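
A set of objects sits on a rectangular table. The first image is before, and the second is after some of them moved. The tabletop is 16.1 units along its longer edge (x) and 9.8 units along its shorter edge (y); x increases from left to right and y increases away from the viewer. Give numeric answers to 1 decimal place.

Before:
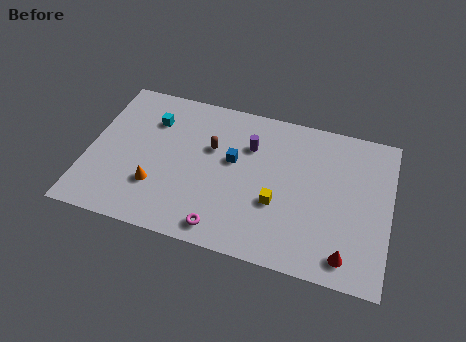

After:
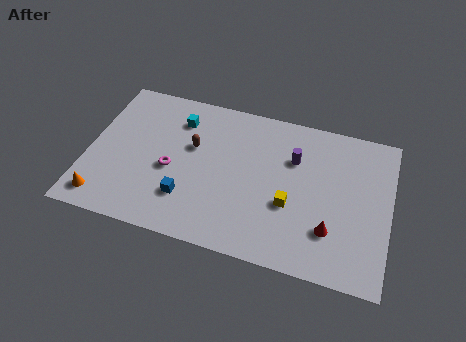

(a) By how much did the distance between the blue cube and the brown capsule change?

+2.1

Before: roughly 1.3 units apart; after: 3.4. That's 2.1 units further apart.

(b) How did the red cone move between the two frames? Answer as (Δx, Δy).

(-0.9, 1.3)

The red cone started near (14.0, 1.4) and ended near (13.1, 2.7).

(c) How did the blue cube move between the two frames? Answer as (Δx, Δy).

(-2.2, -3.1)

The blue cube was at about (7.7, 5.7) and moved to about (5.5, 2.6).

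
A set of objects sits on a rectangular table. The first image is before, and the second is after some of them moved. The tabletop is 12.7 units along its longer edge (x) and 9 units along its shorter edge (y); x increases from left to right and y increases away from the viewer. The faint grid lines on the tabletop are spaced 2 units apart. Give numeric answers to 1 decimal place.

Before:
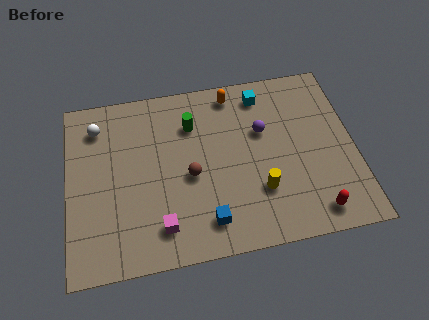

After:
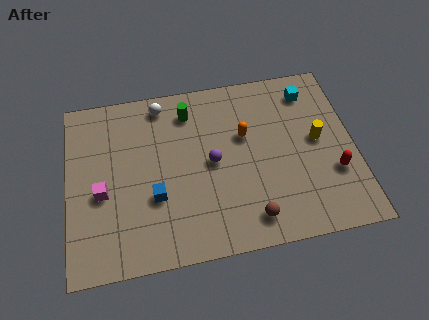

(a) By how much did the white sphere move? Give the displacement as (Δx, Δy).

(2.9, 0.7)

From the two frames, the white sphere sits at roughly (1.4, 7.2) before and (4.3, 7.9) after.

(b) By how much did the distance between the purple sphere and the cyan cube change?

+3.5

Before: roughly 1.9 units apart; after: 5.4. That's 3.5 units further apart.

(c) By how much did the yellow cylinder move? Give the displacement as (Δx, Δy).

(2.7, 2.1)

From the two frames, the yellow cylinder sits at roughly (8.4, 2.7) before and (11.1, 4.8) after.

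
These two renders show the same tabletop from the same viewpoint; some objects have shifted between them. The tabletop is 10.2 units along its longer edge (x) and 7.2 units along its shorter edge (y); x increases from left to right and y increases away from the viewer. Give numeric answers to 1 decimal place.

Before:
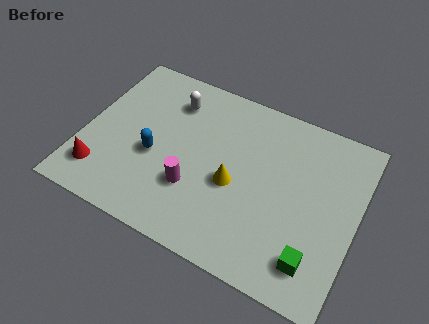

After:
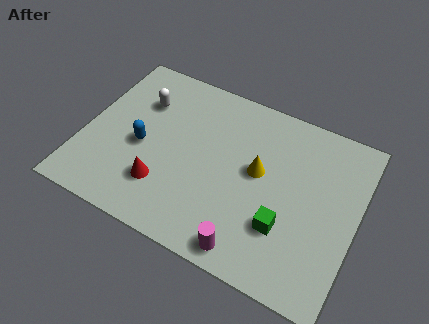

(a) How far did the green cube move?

1.4

The green cube moved from about (8.9, 1.4) to (7.7, 2.2), a distance of √(1.2² + 0.8²) ≈ 1.4.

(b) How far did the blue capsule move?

0.5

From (2.7, 3.0) to (2.2, 3.2), the blue capsule covered √(0.5² + 0.2²) ≈ 0.5 units.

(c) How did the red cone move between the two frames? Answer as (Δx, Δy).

(2.3, 0.4)

The red cone started near (0.9, 1.5) and ended near (3.2, 1.9).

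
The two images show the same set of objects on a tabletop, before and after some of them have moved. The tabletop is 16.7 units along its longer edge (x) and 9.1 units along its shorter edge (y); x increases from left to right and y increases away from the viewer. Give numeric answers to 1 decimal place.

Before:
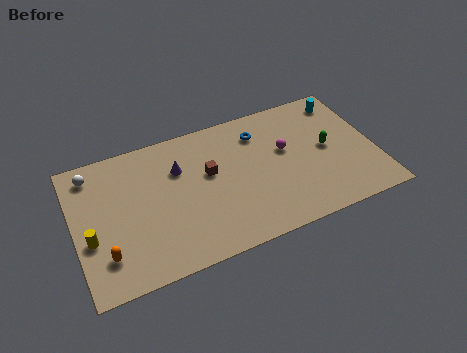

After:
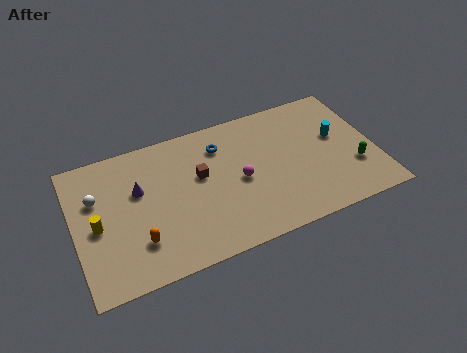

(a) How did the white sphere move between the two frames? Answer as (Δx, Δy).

(0.1, -1.7)

From the two frames, the white sphere sits at roughly (1.2, 7.7) before and (1.3, 6.0) after.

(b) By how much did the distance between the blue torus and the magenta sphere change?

+0.7

Before: roughly 2.1 units apart; after: 2.8. That's 0.7 units further apart.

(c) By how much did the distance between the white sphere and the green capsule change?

+1.2

Before: roughly 13.2 units apart; after: 14.4. That's 1.2 units further apart.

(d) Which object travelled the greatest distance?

the magenta sphere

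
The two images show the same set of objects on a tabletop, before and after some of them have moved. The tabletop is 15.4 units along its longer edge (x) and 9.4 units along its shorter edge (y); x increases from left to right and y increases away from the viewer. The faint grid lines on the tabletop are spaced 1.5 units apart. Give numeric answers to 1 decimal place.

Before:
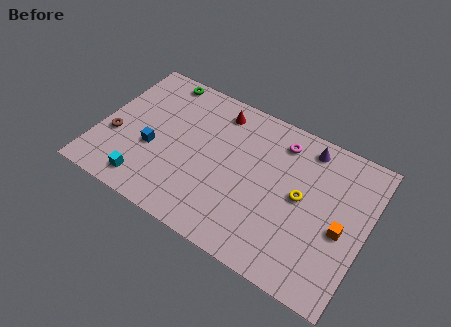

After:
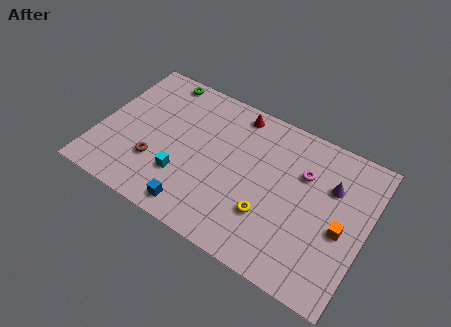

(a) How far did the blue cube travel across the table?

3.8

The blue cube was near (3.2, 3.7) before and (6.1, 1.2) after, so it travelled √(2.9² + 2.5²) ≈ 3.8 units.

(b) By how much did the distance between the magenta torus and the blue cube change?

-0.4

The distance was about 8.0 in the first image and 7.6 in the second, so they moved 0.4 units closer together.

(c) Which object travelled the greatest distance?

the blue cube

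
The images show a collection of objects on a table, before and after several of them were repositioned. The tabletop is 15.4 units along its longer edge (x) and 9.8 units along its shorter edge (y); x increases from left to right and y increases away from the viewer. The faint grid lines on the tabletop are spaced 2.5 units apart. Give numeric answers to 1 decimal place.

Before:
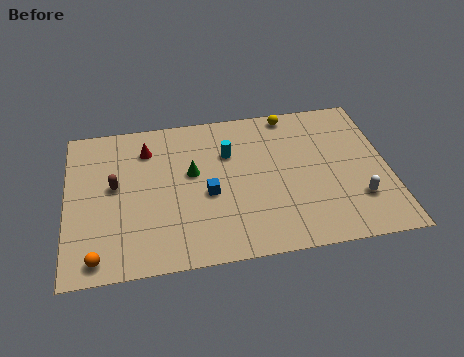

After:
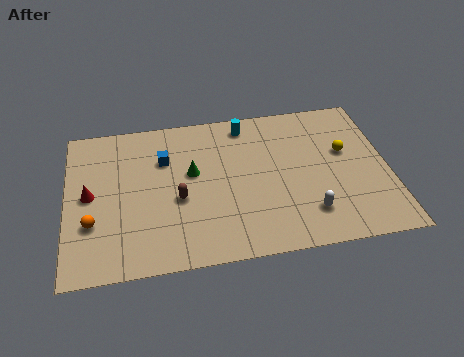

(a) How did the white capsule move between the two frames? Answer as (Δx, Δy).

(-2.4, -0.5)

The white capsule started near (13.8, 2.7) and ended near (11.4, 2.2).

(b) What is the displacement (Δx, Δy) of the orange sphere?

(-0.2, 2.1)

From the two frames, the orange sphere sits at roughly (1.4, 1.1) before and (1.2, 3.2) after.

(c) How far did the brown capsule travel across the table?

3.3

From (2.3, 5.4) to (5.3, 4.1), the brown capsule covered √(3.0² + 1.3²) ≈ 3.3 units.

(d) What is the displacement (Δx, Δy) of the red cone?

(-2.8, -2.6)

From the two frames, the red cone sits at roughly (3.9, 7.6) before and (1.1, 5.0) after.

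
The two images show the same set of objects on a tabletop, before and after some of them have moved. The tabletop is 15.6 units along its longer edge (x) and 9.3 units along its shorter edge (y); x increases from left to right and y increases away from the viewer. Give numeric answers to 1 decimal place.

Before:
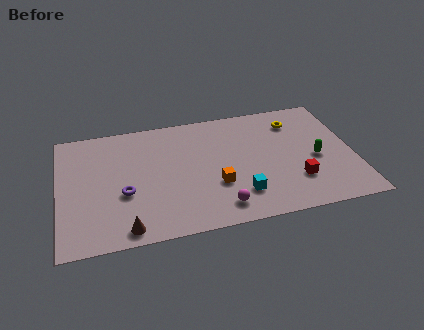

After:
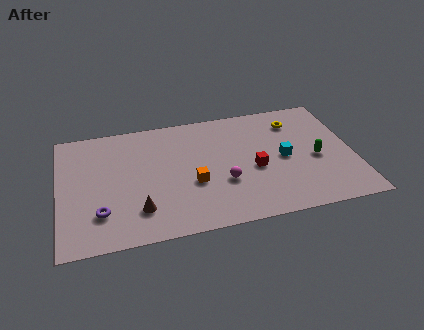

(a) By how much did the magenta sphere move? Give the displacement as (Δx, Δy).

(0.3, 1.8)

The magenta sphere started near (8.3, 1.5) and ended near (8.6, 3.3).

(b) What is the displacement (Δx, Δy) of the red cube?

(-2.1, 1.4)

The red cube was at about (12.4, 2.6) and moved to about (10.3, 4.0).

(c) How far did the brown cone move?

1.4

From (3.4, 1.0) to (4.1, 2.2), the brown cone covered √(0.7² + 1.2²) ≈ 1.4 units.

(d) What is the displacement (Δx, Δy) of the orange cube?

(-1.2, 0.4)

From the two frames, the orange cube sits at roughly (8.2, 3.2) before and (7.0, 3.6) after.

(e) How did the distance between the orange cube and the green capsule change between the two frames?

+1.1

They were about 5.5 units apart before and 6.6 after — 1.1 units further apart.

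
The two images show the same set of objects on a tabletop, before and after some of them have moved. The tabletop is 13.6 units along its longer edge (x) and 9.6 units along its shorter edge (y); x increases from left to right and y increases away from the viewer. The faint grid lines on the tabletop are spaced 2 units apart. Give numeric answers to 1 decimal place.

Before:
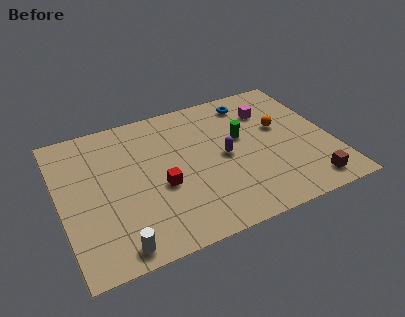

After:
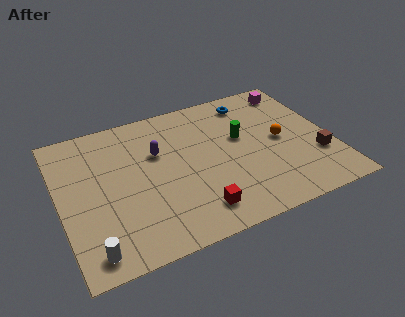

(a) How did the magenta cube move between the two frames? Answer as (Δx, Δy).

(1.5, 1.1)

The magenta cube was at about (10.8, 7.1) and moved to about (12.3, 8.2).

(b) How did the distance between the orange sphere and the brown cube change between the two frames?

-2.1

They were about 4.5 units apart before and 2.4 after — 2.1 units closer together.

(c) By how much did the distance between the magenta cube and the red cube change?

+2.1

They were about 6.7 units apart before and 8.8 after — 2.1 units further apart.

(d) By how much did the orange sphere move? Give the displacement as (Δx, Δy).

(-0.1, -0.9)

The orange sphere was at about (11.2, 5.7) and moved to about (11.1, 4.8).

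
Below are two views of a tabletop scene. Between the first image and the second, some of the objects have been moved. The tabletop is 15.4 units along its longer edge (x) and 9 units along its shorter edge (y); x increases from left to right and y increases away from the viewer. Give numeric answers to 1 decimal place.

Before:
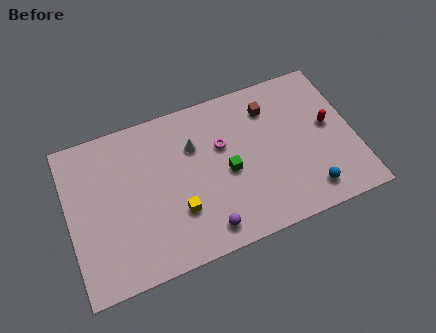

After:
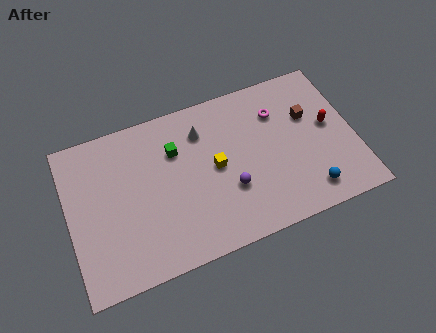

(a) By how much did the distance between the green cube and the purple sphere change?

+0.9

The distance was about 3.2 in the first image and 4.1 in the second, so they moved 0.9 units further apart.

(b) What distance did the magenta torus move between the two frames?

3.2

From (8.4, 5.7) to (11.5, 6.6), the magenta torus covered √(3.1² + 0.9²) ≈ 3.2 units.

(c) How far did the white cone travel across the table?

0.9

The white cone moved from about (6.9, 6.2) to (7.4, 6.9), a distance of √(0.5² + 0.7²) ≈ 0.9.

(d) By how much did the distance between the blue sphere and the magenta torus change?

-0.7

They were about 5.9 units apart before and 5.2 after — 0.7 units closer together.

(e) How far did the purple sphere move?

2.3

The purple sphere was near (7.0, 1.3) before and (8.5, 3.1) after, so it travelled √(1.5² + 1.8²) ≈ 2.3 units.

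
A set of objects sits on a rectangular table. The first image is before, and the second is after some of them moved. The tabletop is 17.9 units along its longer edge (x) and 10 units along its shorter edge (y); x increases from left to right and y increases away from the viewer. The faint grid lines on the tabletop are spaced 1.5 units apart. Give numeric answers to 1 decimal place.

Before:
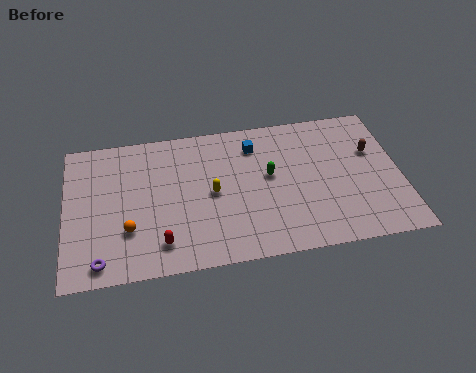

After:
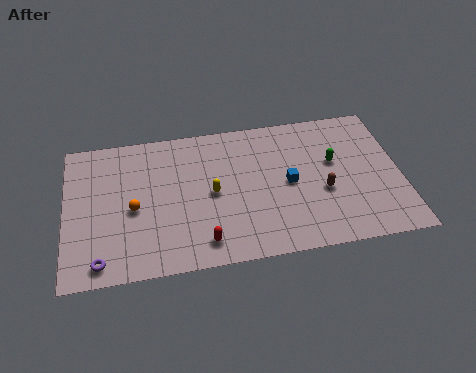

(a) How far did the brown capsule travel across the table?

3.7

The brown capsule was near (16.5, 6.4) before and (13.7, 4.0) after, so it travelled √(2.8² + 2.4²) ≈ 3.7 units.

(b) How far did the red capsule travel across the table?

2.2

The red capsule moved from about (5.0, 1.9) to (7.2, 1.6), a distance of √(2.2² + 0.3²) ≈ 2.2.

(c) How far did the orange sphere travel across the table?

1.4

From (3.3, 3.1) to (3.6, 4.5), the orange sphere covered √(0.3² + 1.4²) ≈ 1.4 units.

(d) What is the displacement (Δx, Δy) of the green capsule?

(3.5, 0.4)

The green capsule was at about (10.9, 5.6) and moved to about (14.4, 6.0).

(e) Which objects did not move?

the purple torus and the yellow capsule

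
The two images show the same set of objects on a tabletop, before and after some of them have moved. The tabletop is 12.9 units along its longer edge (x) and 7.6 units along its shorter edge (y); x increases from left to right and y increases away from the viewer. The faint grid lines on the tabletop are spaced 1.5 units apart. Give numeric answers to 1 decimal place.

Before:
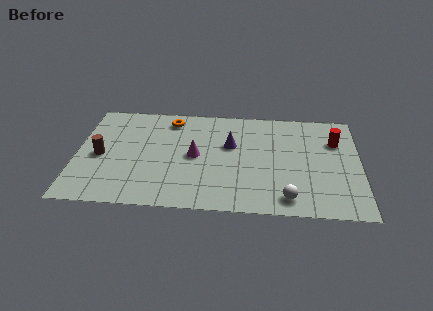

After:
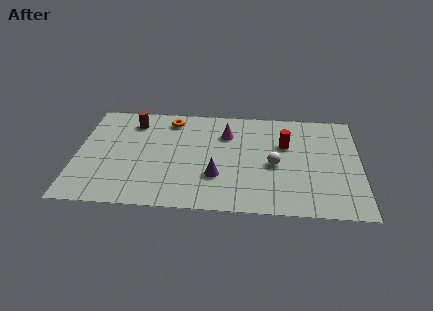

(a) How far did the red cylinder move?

2.3

The red cylinder moved from about (11.8, 5.3) to (9.5, 4.9), a distance of √(2.3² + 0.4²) ≈ 2.3.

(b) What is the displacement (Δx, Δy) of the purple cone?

(-0.6, -2.3)

The purple cone was at about (7.0, 4.7) and moved to about (6.4, 2.4).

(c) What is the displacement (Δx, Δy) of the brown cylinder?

(1.4, 2.6)

From the two frames, the brown cylinder sits at roughly (1.1, 3.5) before and (2.5, 6.1) after.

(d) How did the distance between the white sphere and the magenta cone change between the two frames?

-2.0

Before: roughly 5.0 units apart; after: 3.0. That's 2.0 units closer together.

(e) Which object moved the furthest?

the brown cylinder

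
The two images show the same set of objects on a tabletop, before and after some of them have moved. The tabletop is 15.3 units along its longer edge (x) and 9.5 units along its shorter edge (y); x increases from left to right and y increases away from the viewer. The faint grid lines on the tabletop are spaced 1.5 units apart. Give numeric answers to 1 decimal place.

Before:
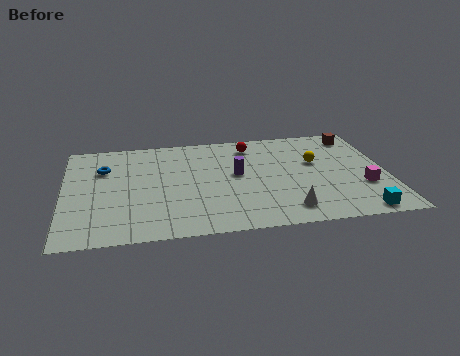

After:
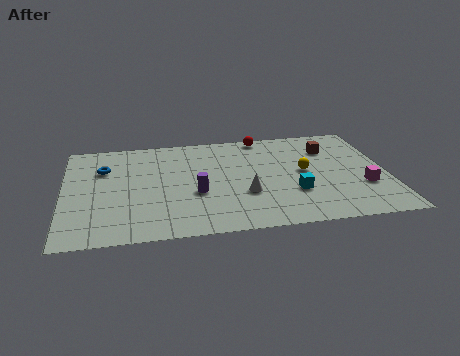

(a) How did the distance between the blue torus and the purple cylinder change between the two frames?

-1.3

They were about 6.5 units apart before and 5.2 after — 1.3 units closer together.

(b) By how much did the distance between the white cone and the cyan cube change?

-1.1

Before: roughly 3.4 units apart; after: 2.3. That's 1.1 units closer together.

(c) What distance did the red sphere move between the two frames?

1.0

From (9.0, 7.9) to (9.6, 8.7), the red sphere covered √(0.6² + 0.8²) ≈ 1.0 units.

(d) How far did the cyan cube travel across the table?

3.6

From (13.7, 0.9) to (10.8, 3.1), the cyan cube covered √(2.9² + 2.2²) ≈ 3.6 units.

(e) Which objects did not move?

the magenta cube and the blue torus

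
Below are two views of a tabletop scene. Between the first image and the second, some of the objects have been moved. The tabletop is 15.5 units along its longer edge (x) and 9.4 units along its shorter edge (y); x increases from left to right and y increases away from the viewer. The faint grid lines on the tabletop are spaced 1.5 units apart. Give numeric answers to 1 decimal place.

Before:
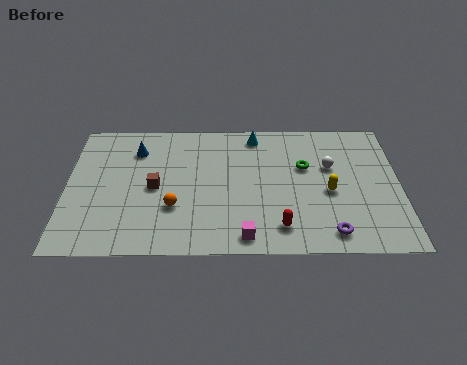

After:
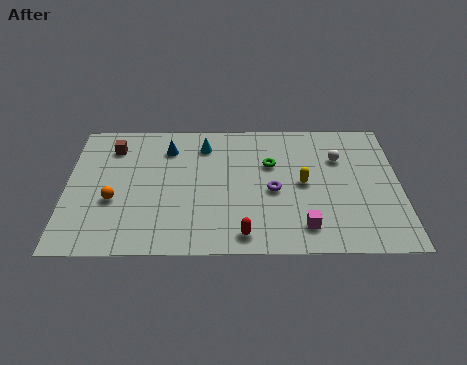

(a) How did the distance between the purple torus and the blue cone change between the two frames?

-5.0

The distance was about 10.8 in the first image and 5.8 in the second, so they moved 5.0 units closer together.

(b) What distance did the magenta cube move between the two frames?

2.8

The magenta cube was near (8.3, 1.1) before and (11.0, 1.7) after, so it travelled √(2.7² + 0.6²) ≈ 2.8 units.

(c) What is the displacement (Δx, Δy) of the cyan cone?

(-2.4, -0.7)

From the two frames, the cyan cone sits at roughly (8.8, 8.2) before and (6.4, 7.5) after.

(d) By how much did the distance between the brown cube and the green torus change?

+0.4

The distance was about 7.1 in the first image and 7.5 in the second, so they moved 0.4 units further apart.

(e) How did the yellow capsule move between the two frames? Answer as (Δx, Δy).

(-1.2, 0.6)

The yellow capsule was at about (12.2, 4.1) and moved to about (11.0, 4.7).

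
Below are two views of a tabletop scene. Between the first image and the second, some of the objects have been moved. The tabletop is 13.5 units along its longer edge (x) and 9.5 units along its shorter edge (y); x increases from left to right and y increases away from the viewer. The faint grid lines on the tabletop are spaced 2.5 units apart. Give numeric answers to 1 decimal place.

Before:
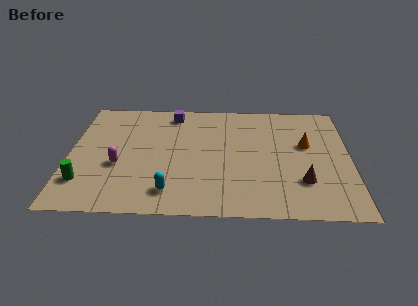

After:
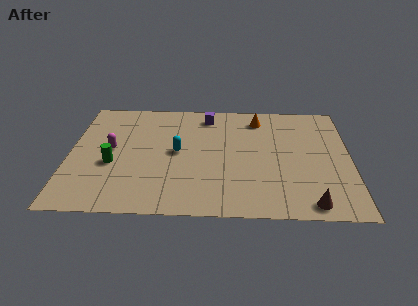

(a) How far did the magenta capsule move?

1.4

The magenta capsule moved from about (2.4, 3.7) to (2.0, 5.0), a distance of √(0.4² + 1.3²) ≈ 1.4.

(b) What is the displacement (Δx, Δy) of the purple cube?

(1.7, -0.1)

From the two frames, the purple cube sits at roughly (4.9, 8.2) before and (6.6, 8.1) after.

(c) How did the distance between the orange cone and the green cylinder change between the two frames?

-3.0

Before: roughly 11.1 units apart; after: 8.1. That's 3.0 units closer together.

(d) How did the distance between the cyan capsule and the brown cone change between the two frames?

+1.0

Before: roughly 6.4 units apart; after: 7.4. That's 1.0 units further apart.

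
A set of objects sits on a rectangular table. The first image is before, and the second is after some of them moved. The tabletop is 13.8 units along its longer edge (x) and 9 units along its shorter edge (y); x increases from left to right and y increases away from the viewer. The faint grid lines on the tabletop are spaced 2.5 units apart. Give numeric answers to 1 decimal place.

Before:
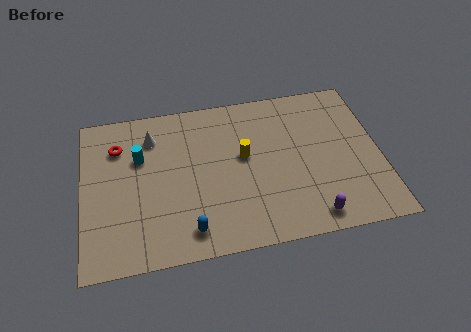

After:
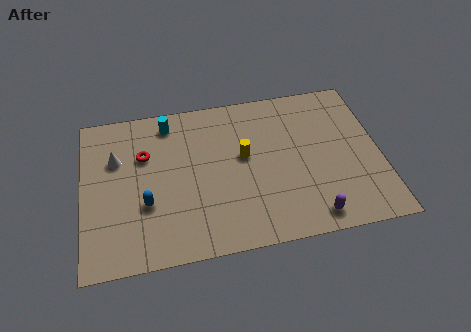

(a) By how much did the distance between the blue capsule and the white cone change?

-2.7

The distance was about 5.8 in the first image and 3.1 in the second, so they moved 2.7 units closer together.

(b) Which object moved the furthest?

the blue capsule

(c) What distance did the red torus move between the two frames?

1.4

The red torus moved from about (1.7, 6.7) to (2.9, 6.0), a distance of √(1.2² + 0.7²) ≈ 1.4.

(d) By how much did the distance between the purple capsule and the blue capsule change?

+2.2

Before: roughly 5.6 units apart; after: 7.8. That's 2.2 units further apart.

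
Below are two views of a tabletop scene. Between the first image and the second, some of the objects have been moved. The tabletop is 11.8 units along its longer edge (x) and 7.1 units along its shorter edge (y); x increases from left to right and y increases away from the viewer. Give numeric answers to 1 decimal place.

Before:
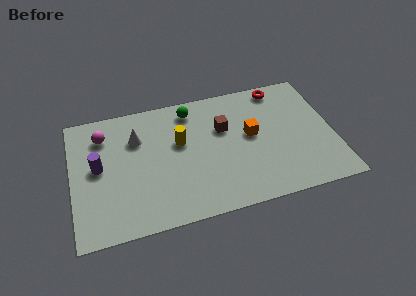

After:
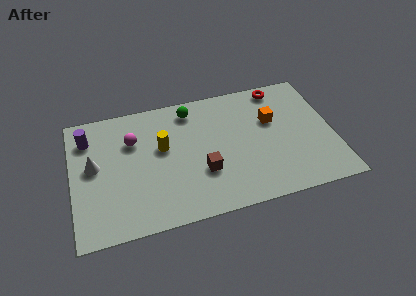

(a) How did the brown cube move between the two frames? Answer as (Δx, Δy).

(-1.1, -2.2)

The brown cube was at about (6.9, 4.6) and moved to about (5.8, 2.4).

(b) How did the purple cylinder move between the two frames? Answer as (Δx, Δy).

(-0.4, 1.7)

The purple cylinder was at about (1.2, 3.8) and moved to about (0.8, 5.5).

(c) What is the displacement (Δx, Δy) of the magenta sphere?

(1.3, -0.6)

The magenta sphere started near (1.5, 5.5) and ended near (2.8, 4.9).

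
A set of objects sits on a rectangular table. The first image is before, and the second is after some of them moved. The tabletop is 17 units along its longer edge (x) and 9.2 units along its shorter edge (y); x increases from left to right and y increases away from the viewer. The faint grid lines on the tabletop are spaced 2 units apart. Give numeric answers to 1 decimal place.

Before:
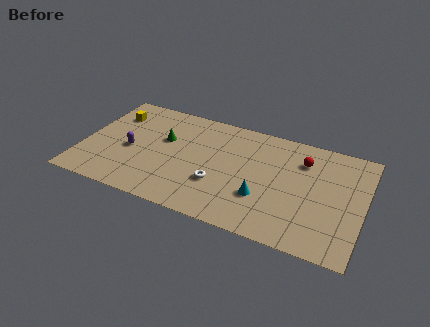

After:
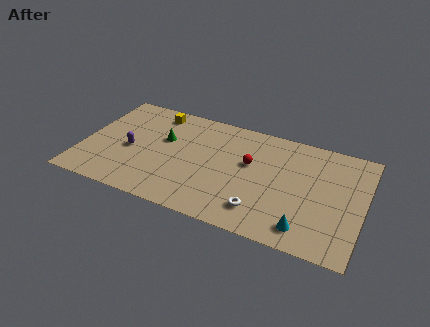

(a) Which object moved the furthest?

the red sphere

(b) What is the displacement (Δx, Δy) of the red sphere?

(-3.1, -1.4)

The red sphere was at about (13.2, 6.9) and moved to about (10.1, 5.5).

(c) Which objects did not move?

the green cone and the purple capsule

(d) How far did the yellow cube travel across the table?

2.7

From (1.5, 6.9) to (4.0, 7.9), the yellow cube covered √(2.5² + 1.0²) ≈ 2.7 units.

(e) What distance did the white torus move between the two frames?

3.0

The white torus was near (8.4, 3.1) before and (11.1, 1.9) after, so it travelled √(2.7² + 1.2²) ≈ 3.0 units.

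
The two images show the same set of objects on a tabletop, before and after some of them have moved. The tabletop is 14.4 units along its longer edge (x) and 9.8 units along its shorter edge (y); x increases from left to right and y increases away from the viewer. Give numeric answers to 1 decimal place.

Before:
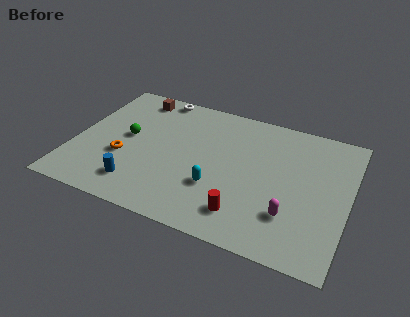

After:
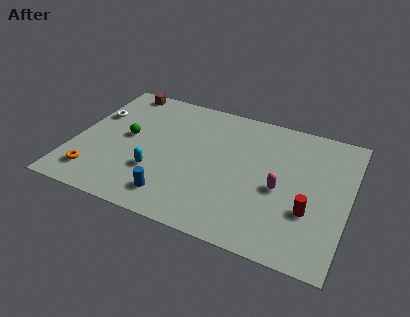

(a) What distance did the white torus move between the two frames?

4.0

From (3.8, 9.0) to (0.8, 6.4), the white torus covered √(3.0² + 2.6²) ≈ 4.0 units.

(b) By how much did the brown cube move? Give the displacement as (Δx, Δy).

(-0.9, 0.4)

From the two frames, the brown cube sits at roughly (2.7, 8.5) before and (1.8, 8.9) after.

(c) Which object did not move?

the green sphere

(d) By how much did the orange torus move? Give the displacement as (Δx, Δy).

(-1.3, -1.8)

The orange torus was at about (2.7, 3.6) and moved to about (1.4, 1.8).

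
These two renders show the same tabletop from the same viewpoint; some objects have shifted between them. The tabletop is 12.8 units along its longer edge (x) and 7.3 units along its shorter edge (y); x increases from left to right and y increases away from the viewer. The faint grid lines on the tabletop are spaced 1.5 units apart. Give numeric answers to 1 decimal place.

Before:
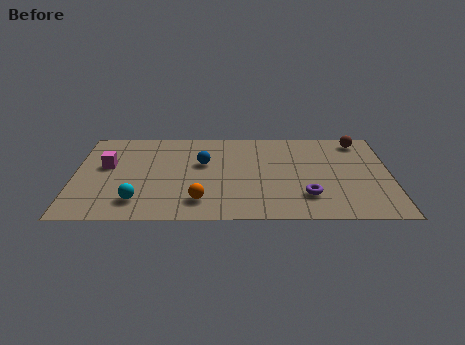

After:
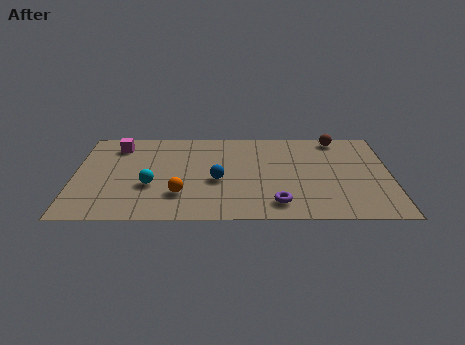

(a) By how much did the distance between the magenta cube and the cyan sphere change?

+0.4

The distance was about 3.1 in the first image and 3.5 in the second, so they moved 0.4 units further apart.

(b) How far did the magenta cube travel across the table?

1.6

The magenta cube moved from about (1.3, 4.3) to (1.7, 5.9), a distance of √(0.4² + 1.6²) ≈ 1.6.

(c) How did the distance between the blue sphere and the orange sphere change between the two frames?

-1.1

Before: roughly 3.0 units apart; after: 1.9. That's 1.1 units closer together.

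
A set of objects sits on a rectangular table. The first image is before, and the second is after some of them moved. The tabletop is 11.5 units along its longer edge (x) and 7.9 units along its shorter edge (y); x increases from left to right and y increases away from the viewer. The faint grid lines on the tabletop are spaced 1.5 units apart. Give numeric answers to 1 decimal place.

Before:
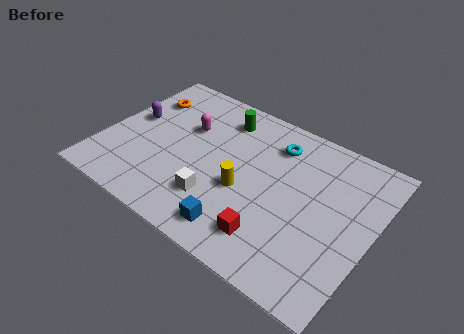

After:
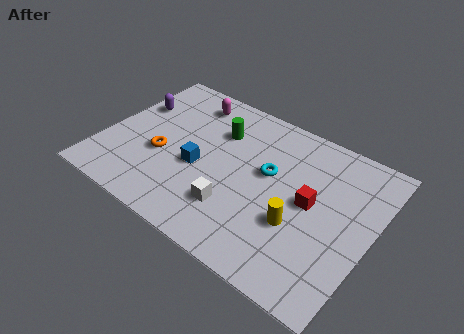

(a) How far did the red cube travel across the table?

2.8

The red cube was near (7.7, 1.6) before and (8.9, 4.1) after, so it travelled √(1.2² + 2.5²) ≈ 2.8 units.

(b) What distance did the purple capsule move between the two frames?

0.8

The purple capsule moved from about (1.0, 4.4) to (0.9, 5.2), a distance of √(0.1² + 0.8²) ≈ 0.8.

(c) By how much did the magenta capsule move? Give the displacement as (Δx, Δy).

(-0.2, 1.5)

The magenta capsule was at about (3.3, 5.1) and moved to about (3.1, 6.6).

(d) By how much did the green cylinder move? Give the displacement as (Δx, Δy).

(0.0, -0.8)

The green cylinder started near (4.6, 6.4) and ended near (4.6, 5.6).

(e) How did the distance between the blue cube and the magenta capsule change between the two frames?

-1.5

Before: roughly 5.0 units apart; after: 3.5. That's 1.5 units closer together.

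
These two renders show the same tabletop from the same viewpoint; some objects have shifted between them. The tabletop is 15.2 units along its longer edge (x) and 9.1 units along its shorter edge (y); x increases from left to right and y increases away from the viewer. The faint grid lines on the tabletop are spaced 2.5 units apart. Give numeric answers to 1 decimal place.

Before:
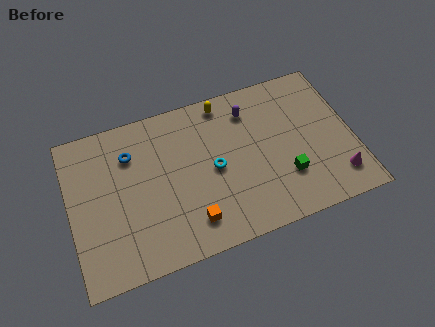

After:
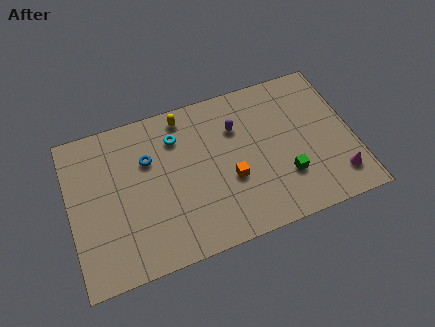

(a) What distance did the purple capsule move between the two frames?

1.1

The purple capsule moved from about (9.9, 7.2) to (9.1, 6.4), a distance of √(0.8² + 0.8²) ≈ 1.1.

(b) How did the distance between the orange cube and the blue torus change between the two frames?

-0.7

They were about 5.6 units apart before and 4.9 after — 0.7 units closer together.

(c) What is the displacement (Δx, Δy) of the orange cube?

(2.3, 1.7)

From the two frames, the orange cube sits at roughly (6.2, 1.8) before and (8.5, 3.5) after.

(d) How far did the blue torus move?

1.1

From (3.4, 6.7) to (4.3, 6.1), the blue torus covered √(0.9² + 0.6²) ≈ 1.1 units.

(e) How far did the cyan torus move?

3.1

From (7.7, 4.4) to (5.9, 6.9), the cyan torus covered √(1.8² + 2.5²) ≈ 3.1 units.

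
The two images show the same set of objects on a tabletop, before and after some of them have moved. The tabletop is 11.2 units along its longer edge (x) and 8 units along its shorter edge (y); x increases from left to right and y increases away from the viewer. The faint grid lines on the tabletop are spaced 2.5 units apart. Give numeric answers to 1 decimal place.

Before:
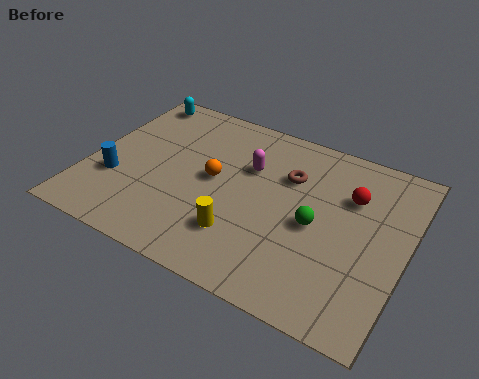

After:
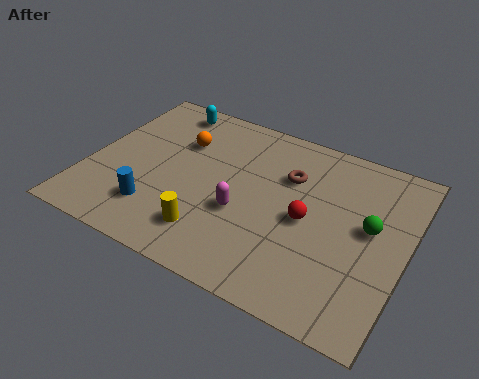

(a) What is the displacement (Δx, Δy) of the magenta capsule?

(0.1, -2.2)

From the two frames, the magenta capsule sits at roughly (5.5, 5.3) before and (5.6, 3.1) after.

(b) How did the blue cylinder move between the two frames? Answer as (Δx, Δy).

(1.6, -0.8)

The blue cylinder started near (1.1, 2.7) and ended near (2.7, 1.9).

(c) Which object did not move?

the brown torus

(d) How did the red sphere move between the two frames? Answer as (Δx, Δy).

(-1.3, -1.7)

The red sphere was at about (9.1, 5.5) and moved to about (7.8, 3.8).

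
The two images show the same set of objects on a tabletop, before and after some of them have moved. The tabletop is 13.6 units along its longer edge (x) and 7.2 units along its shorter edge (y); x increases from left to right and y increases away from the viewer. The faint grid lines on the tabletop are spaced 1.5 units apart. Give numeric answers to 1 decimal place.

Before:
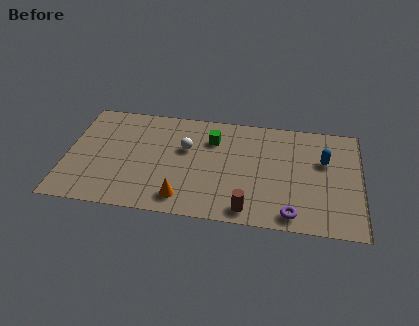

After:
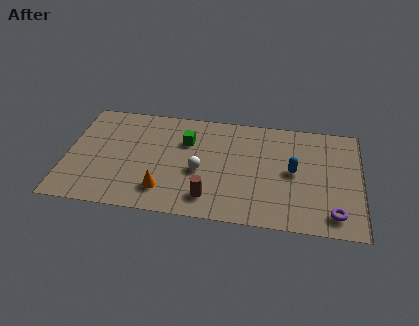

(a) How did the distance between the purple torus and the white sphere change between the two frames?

+0.3

Before: roughly 6.2 units apart; after: 6.5. That's 0.3 units further apart.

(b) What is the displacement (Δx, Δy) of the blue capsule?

(-1.4, -0.9)

From the two frames, the blue capsule sits at roughly (11.9, 4.6) before and (10.5, 3.7) after.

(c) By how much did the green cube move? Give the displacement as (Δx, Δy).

(-1.2, -0.3)

The green cube started near (6.7, 5.3) and ended near (5.5, 5.0).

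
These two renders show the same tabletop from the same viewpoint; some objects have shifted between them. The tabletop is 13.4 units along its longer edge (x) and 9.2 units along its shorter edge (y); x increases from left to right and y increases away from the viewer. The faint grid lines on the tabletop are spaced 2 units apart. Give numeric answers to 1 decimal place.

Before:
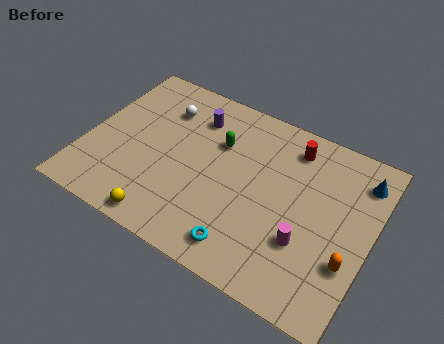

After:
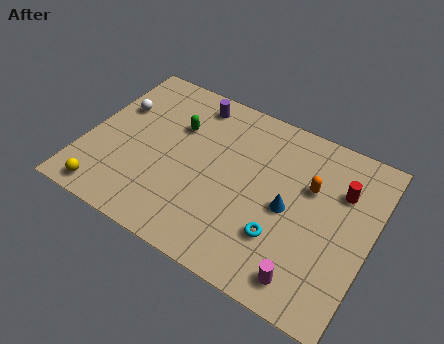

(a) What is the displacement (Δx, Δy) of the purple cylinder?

(-0.2, 0.8)

From the two frames, the purple cylinder sits at roughly (4.7, 7.1) before and (4.5, 7.9) after.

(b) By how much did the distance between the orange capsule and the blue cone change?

-2.6

The distance was about 4.4 in the first image and 1.8 in the second, so they moved 2.6 units closer together.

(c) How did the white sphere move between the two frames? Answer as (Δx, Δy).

(-2.1, -0.9)

The white sphere started near (3.2, 6.9) and ended near (1.1, 6.0).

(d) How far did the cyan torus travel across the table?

2.0

The cyan torus was near (8.0, 1.4) before and (9.5, 2.7) after, so it travelled √(1.5² + 1.3²) ≈ 2.0 units.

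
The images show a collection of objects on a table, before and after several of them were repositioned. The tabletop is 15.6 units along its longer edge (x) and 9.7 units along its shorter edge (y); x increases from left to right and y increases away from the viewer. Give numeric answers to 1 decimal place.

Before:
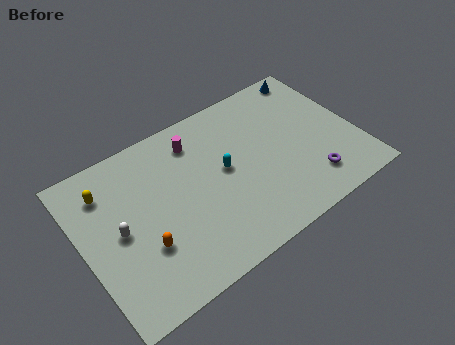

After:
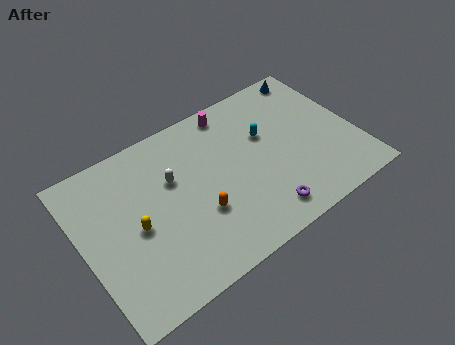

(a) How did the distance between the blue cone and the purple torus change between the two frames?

+1.6

Before: roughly 6.9 units apart; after: 8.5. That's 1.6 units further apart.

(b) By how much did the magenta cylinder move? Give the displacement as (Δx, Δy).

(2.3, 0.8)

From the two frames, the magenta cylinder sits at roughly (6.9, 7.8) before and (9.2, 8.6) after.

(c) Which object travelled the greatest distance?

the white capsule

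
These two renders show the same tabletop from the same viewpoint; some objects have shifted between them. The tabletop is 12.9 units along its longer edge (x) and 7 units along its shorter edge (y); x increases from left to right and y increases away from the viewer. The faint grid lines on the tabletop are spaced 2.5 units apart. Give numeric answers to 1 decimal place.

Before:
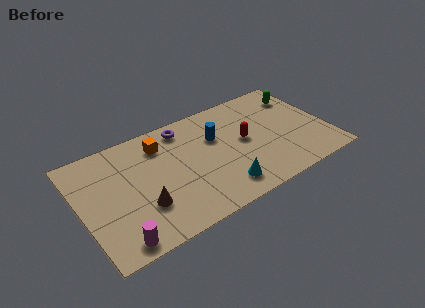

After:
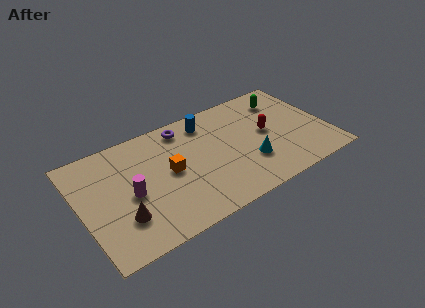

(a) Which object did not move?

the purple torus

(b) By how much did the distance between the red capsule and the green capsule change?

-1.5

They were about 3.7 units apart before and 2.2 after — 1.5 units closer together.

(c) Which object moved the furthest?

the magenta cylinder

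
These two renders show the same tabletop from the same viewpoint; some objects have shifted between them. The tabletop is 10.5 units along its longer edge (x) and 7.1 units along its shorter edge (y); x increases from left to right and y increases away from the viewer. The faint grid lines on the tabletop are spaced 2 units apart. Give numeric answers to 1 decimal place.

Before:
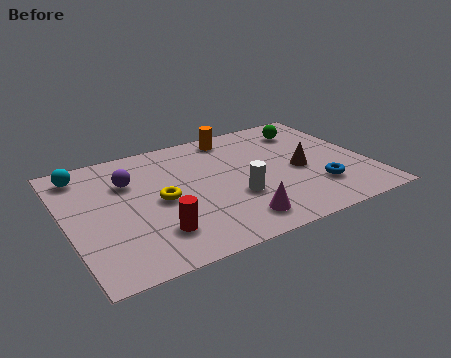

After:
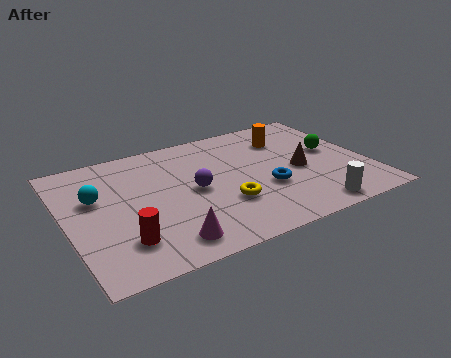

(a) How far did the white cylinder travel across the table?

2.9

The white cylinder was near (5.7, 2.5) before and (8.1, 0.8) after, so it travelled √(2.4² + 1.7²) ≈ 2.9 units.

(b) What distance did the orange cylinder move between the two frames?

2.0

The orange cylinder was near (6.2, 6.2) before and (8.0, 5.3) after, so it travelled √(1.8² + 0.9²) ≈ 2.0 units.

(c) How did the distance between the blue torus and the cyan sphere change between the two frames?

-2.7

They were about 8.7 units apart before and 6.0 after — 2.7 units closer together.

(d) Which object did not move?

the brown cone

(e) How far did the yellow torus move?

2.4

From (3.2, 3.4) to (5.3, 2.3), the yellow torus covered √(2.1² + 1.1²) ≈ 2.4 units.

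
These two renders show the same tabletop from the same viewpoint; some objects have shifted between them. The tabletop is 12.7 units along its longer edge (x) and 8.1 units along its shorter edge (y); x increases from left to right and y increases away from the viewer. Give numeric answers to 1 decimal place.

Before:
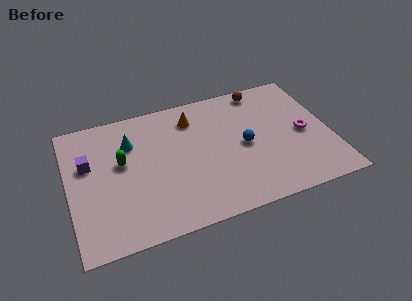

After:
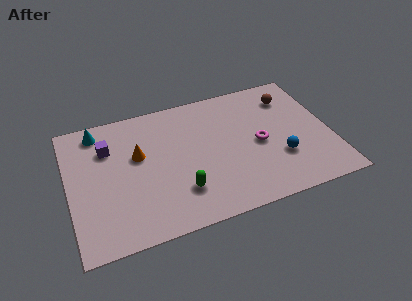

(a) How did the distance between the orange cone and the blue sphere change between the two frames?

+3.7

The distance was about 3.4 in the first image and 7.1 in the second, so they moved 3.7 units further apart.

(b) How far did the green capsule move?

3.7

From (2.6, 4.7) to (5.2, 2.1), the green capsule covered √(2.6² + 2.6²) ≈ 3.7 units.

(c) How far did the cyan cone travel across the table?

1.9

From (3.1, 5.8) to (1.6, 7.0), the cyan cone covered √(1.5² + 1.2²) ≈ 1.9 units.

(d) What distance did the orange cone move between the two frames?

3.2

The orange cone was near (6.2, 6.4) before and (3.4, 4.9) after, so it travelled √(2.8² + 1.5²) ≈ 3.2 units.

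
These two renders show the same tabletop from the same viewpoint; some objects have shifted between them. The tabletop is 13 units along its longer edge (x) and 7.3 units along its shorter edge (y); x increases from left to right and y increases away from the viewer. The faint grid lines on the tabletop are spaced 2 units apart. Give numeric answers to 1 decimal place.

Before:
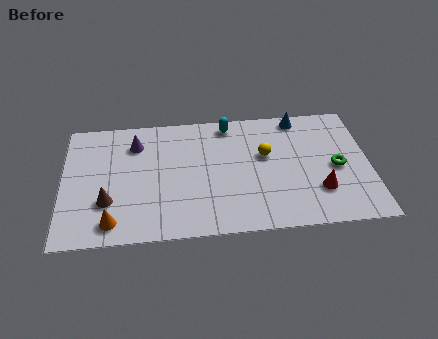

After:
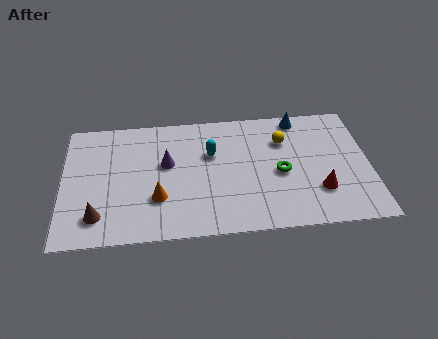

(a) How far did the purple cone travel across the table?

1.8

The purple cone moved from about (3.1, 5.6) to (4.4, 4.3), a distance of √(1.3² + 1.3²) ≈ 1.8.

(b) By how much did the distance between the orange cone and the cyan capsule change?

-4.0

The distance was about 7.3 in the first image and 3.3 in the second, so they moved 4.0 units closer together.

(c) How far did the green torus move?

2.4

From (11.6, 3.4) to (9.2, 3.3), the green torus covered √(2.4² + 0.1²) ≈ 2.4 units.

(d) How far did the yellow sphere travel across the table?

1.1

The yellow sphere was near (8.6, 4.4) before and (9.4, 5.2) after, so it travelled √(0.8² + 0.8²) ≈ 1.1 units.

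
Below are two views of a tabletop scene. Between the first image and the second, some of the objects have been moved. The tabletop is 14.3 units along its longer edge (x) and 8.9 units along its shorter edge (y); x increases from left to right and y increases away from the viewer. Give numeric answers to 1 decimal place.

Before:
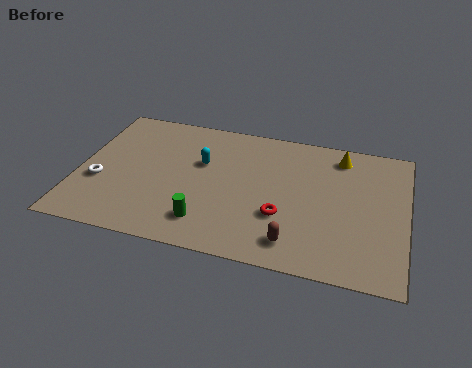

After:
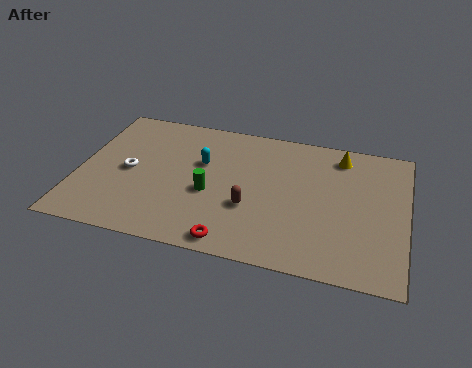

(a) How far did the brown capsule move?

2.6

From (9.6, 1.5) to (7.6, 3.2), the brown capsule covered √(2.0² + 1.7²) ≈ 2.6 units.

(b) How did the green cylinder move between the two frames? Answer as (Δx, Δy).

(0.0, 1.9)

The green cylinder was at about (5.8, 1.8) and moved to about (5.8, 3.7).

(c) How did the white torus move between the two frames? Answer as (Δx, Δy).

(1.2, 1.0)

From the two frames, the white torus sits at roughly (1.0, 3.3) before and (2.2, 4.3) after.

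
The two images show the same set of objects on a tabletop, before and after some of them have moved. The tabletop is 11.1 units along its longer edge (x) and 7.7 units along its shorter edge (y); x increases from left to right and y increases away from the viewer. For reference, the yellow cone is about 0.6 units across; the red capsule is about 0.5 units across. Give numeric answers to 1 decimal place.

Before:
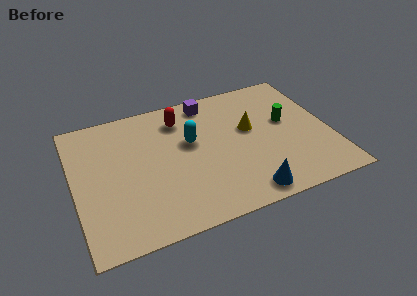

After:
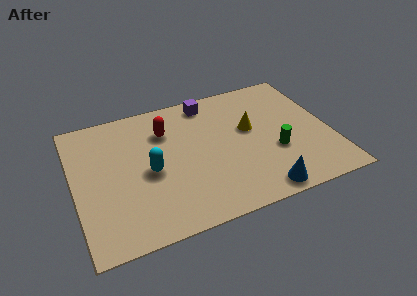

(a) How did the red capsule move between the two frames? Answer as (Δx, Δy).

(-0.7, -0.5)

The red capsule was at about (4.8, 6.1) and moved to about (4.1, 5.6).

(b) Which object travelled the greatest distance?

the cyan capsule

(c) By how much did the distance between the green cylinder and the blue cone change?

-1.9

They were about 4.1 units apart before and 2.2 after — 1.9 units closer together.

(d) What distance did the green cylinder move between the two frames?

1.7

From (9.3, 4.4) to (8.6, 2.8), the green cylinder covered √(0.7² + 1.6²) ≈ 1.7 units.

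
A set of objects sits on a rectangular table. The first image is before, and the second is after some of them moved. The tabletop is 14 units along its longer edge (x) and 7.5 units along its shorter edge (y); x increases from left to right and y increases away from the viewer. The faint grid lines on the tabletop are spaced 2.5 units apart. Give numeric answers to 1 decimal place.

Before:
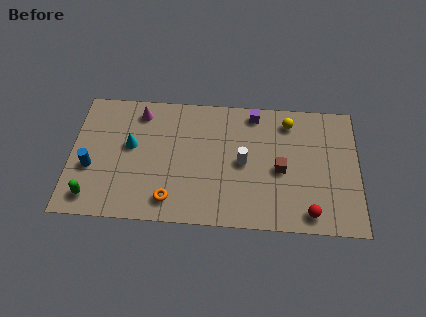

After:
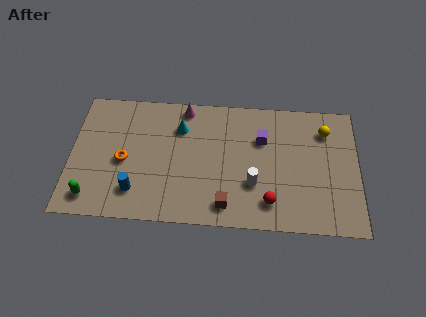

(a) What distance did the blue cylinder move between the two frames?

2.5

The blue cylinder moved from about (1.0, 2.9) to (3.2, 1.7), a distance of √(2.2² + 1.2²) ≈ 2.5.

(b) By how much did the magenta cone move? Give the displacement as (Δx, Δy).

(2.2, 0.4)

The magenta cone started near (3.3, 6.3) and ended near (5.5, 6.7).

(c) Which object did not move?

the green capsule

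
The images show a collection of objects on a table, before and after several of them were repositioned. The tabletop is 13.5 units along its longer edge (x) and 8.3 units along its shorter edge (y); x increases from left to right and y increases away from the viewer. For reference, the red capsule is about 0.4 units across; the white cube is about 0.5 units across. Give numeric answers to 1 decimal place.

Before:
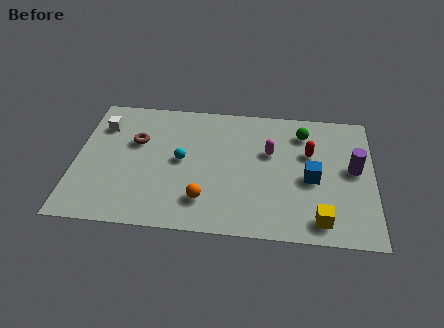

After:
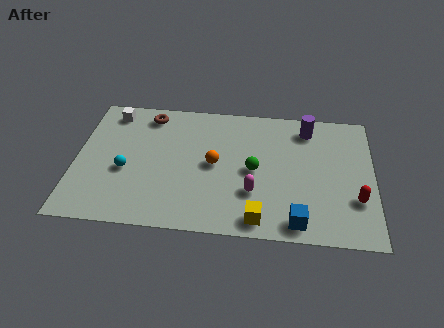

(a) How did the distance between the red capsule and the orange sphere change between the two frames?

+0.8

They were about 5.8 units apart before and 6.6 after — 0.8 units further apart.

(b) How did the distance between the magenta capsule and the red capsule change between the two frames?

+2.8

Before: roughly 1.8 units apart; after: 4.6. That's 2.8 units further apart.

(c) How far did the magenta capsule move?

2.7

The magenta capsule was near (8.8, 5.2) before and (8.1, 2.6) after, so it travelled √(0.7² + 2.6²) ≈ 2.7 units.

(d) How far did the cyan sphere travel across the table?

2.7

The cyan sphere moved from about (4.8, 4.3) to (2.3, 3.4), a distance of √(2.5² + 0.9²) ≈ 2.7.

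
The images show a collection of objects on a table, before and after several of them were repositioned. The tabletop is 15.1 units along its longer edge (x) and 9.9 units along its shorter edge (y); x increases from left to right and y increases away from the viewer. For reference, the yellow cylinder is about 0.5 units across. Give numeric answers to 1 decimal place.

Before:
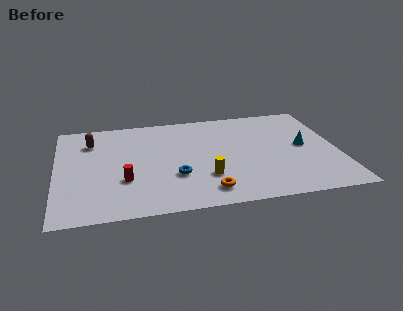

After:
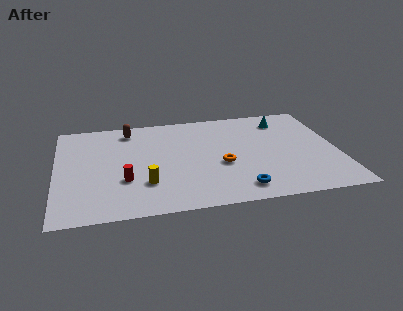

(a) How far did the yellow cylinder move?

3.2

The yellow cylinder moved from about (7.9, 2.9) to (4.7, 2.8), a distance of √(3.2² + 0.1²) ≈ 3.2.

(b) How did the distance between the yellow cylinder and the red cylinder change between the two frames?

-3.1

Before: roughly 4.3 units apart; after: 1.2. That's 3.1 units closer together.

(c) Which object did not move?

the red cylinder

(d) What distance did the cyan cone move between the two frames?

3.0

From (13.3, 5.1) to (12.4, 8.0), the cyan cone covered √(0.9² + 2.9²) ≈ 3.0 units.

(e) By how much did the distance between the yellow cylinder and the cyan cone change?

+3.5

They were about 5.8 units apart before and 9.3 after — 3.5 units further apart.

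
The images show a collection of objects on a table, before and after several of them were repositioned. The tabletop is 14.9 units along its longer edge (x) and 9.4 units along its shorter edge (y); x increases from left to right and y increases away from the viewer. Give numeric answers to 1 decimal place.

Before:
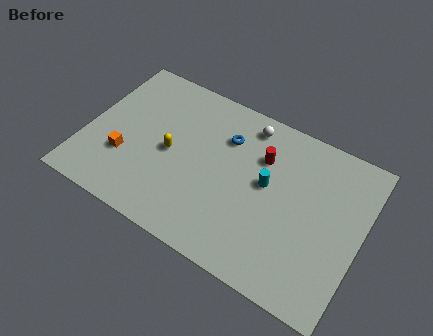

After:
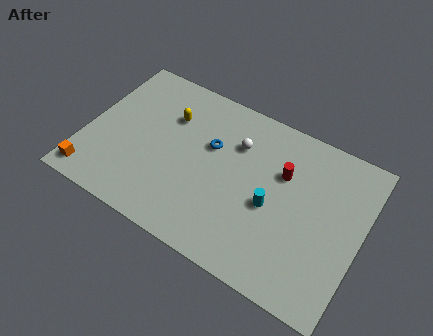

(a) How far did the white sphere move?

1.5

The white sphere was near (8.3, 8.1) before and (7.9, 6.7) after, so it travelled √(0.4² + 1.4²) ≈ 1.5 units.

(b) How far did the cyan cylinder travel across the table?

1.2

From (9.8, 5.2) to (10.2, 4.1), the cyan cylinder covered √(0.4² + 1.1²) ≈ 1.2 units.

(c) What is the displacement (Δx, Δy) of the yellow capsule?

(-0.4, 2.1)

The yellow capsule was at about (4.6, 4.5) and moved to about (4.2, 6.6).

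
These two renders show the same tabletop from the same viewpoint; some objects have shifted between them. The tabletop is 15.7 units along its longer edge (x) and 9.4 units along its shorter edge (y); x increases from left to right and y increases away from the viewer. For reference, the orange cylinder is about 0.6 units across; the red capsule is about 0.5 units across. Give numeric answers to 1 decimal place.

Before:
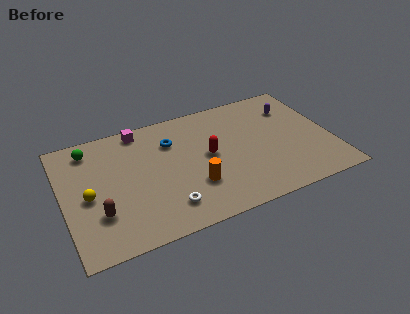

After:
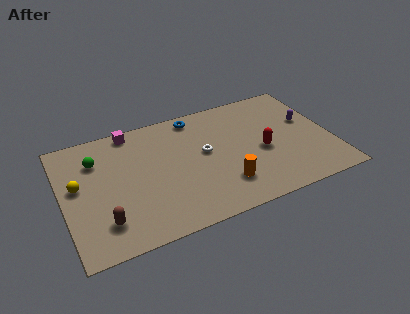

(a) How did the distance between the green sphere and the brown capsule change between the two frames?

-0.3

Before: roughly 5.1 units apart; after: 4.8. That's 0.3 units closer together.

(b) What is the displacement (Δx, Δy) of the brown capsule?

(0.2, -0.7)

From the two frames, the brown capsule sits at roughly (1.9, 2.8) before and (2.1, 2.1) after.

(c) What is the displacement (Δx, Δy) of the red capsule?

(3.1, -0.8)

From the two frames, the red capsule sits at roughly (8.5, 4.9) before and (11.6, 4.1) after.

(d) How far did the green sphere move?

1.0

The green sphere moved from about (1.8, 7.9) to (2.1, 6.9), a distance of √(0.3² + 1.0²) ≈ 1.0.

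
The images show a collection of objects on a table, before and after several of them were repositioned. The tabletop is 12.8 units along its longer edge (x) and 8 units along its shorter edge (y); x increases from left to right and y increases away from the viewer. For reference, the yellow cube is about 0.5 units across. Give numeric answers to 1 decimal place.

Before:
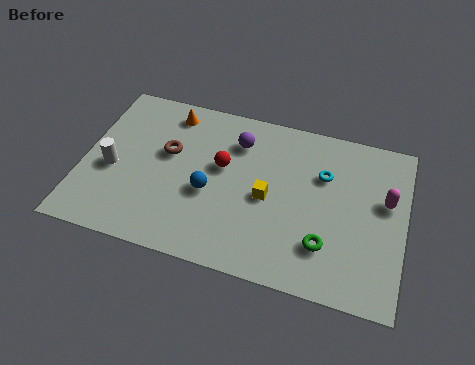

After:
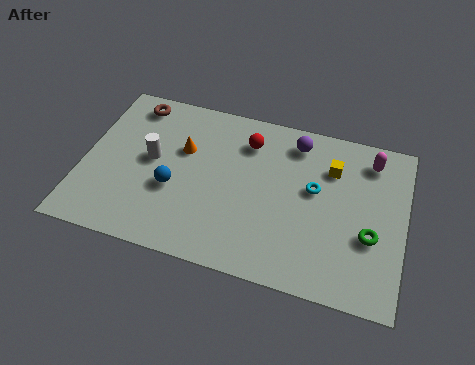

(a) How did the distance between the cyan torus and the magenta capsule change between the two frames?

+0.3

Before: roughly 2.6 units apart; after: 2.9. That's 0.3 units further apart.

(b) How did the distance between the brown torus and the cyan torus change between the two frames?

+1.6

They were about 6.2 units apart before and 7.8 after — 1.6 units further apart.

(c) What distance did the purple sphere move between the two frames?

2.4

From (6.0, 6.1) to (8.3, 6.7), the purple sphere covered √(2.3² + 0.6²) ≈ 2.4 units.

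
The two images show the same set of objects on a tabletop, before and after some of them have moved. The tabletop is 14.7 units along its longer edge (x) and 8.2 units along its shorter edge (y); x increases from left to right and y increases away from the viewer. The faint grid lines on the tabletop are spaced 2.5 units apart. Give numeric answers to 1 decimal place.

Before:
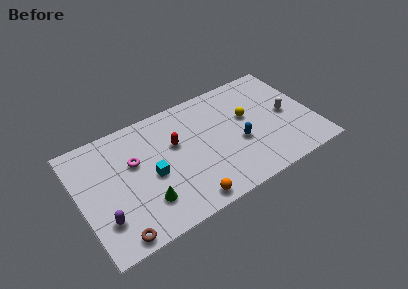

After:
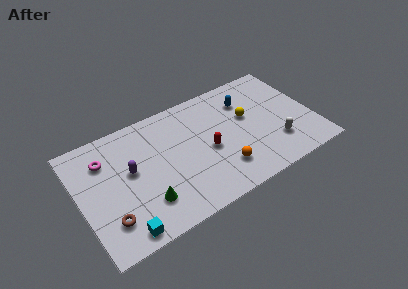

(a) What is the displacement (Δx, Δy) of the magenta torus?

(-1.7, 1.0)

The magenta torus was at about (3.5, 5.1) and moved to about (1.8, 6.1).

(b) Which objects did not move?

the green cone and the yellow sphere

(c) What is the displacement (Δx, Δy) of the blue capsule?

(0.9, 2.8)

The blue capsule started near (9.9, 3.3) and ended near (10.8, 6.1).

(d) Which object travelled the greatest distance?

the cyan cube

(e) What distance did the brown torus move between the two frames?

1.2

The brown torus moved from about (1.8, 0.8) to (1.5, 2.0), a distance of √(0.3² + 1.2²) ≈ 1.2.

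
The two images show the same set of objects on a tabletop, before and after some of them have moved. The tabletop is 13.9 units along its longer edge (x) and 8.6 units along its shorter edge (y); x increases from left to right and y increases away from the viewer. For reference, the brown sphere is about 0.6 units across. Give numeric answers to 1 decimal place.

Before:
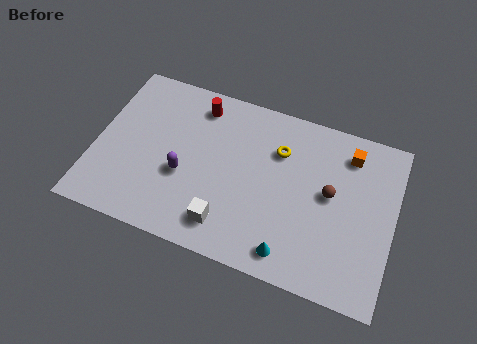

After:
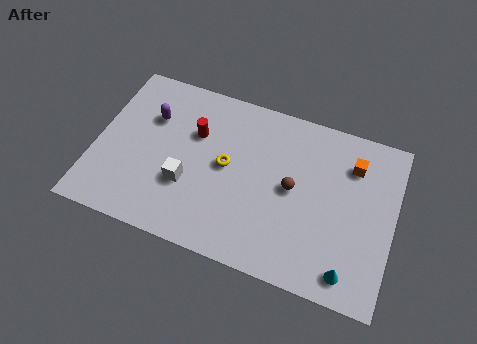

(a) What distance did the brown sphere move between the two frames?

1.7

From (10.9, 4.7) to (9.2, 4.4), the brown sphere covered √(1.7² + 0.3²) ≈ 1.7 units.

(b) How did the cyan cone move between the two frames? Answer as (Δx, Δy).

(2.7, 0.0)

From the two frames, the cyan cone sits at roughly (9.4, 1.2) before and (12.1, 1.2) after.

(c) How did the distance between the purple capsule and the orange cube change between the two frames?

+1.2

They were about 8.2 units apart before and 9.4 after — 1.2 units further apart.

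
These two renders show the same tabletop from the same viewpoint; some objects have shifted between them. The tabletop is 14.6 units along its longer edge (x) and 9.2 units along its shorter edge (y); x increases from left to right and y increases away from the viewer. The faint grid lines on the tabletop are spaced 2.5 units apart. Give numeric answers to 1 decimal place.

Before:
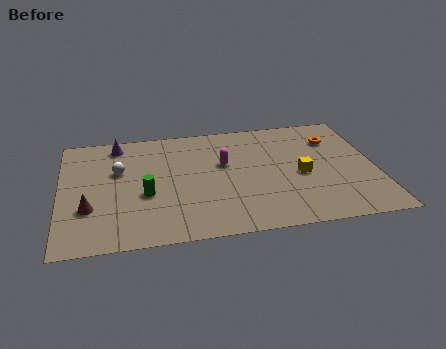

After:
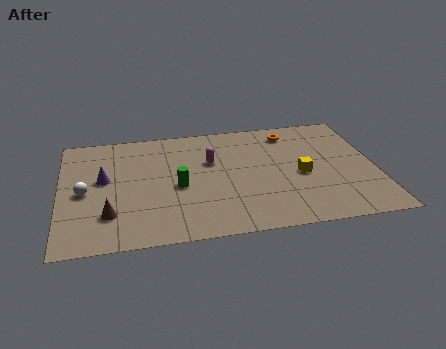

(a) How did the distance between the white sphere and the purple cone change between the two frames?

-0.9

The distance was about 2.2 in the first image and 1.3 in the second, so they moved 0.9 units closer together.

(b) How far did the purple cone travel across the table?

2.9

The purple cone was near (2.7, 8.0) before and (2.0, 5.2) after, so it travelled √(0.7² + 2.8²) ≈ 2.9 units.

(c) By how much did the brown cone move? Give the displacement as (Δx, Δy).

(0.9, -0.6)

The brown cone started near (1.3, 3.0) and ended near (2.2, 2.4).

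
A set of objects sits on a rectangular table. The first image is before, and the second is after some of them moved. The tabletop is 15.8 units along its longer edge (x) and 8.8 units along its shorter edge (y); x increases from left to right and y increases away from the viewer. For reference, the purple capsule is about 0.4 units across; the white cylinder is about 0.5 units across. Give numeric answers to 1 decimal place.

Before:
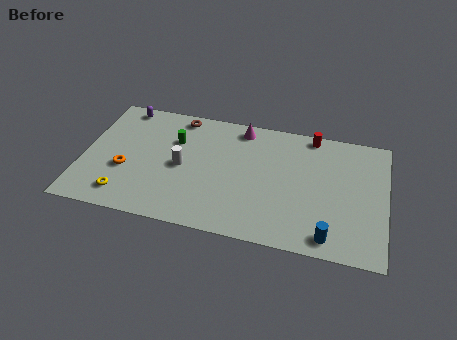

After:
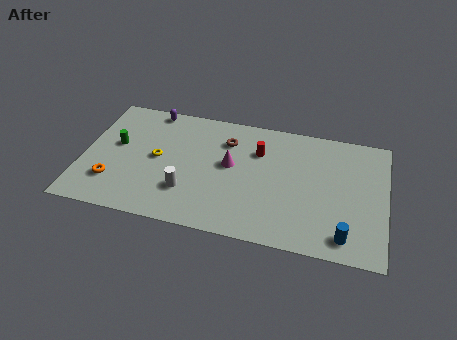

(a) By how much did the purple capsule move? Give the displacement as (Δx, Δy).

(1.5, 0.1)

The purple capsule was at about (1.8, 7.9) and moved to about (3.3, 8.0).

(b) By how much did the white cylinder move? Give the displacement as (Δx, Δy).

(0.4, -1.7)

The white cylinder was at about (5.2, 4.2) and moved to about (5.6, 2.5).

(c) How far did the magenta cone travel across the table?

2.8

The magenta cone was near (8.1, 7.7) before and (7.7, 4.9) after, so it travelled √(0.4² + 2.8²) ≈ 2.8 units.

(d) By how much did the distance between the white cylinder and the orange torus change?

+0.9

They were about 3.0 units apart before and 3.9 after — 0.9 units further apart.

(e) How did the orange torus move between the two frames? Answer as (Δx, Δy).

(-0.6, -1.0)

The orange torus was at about (2.3, 3.3) and moved to about (1.7, 2.3).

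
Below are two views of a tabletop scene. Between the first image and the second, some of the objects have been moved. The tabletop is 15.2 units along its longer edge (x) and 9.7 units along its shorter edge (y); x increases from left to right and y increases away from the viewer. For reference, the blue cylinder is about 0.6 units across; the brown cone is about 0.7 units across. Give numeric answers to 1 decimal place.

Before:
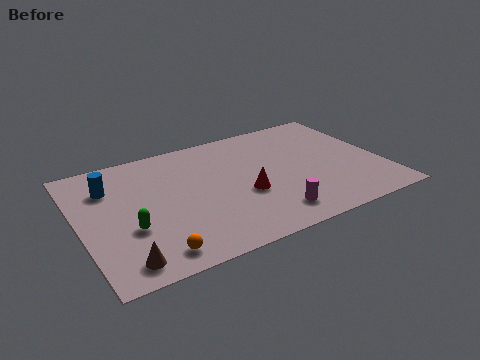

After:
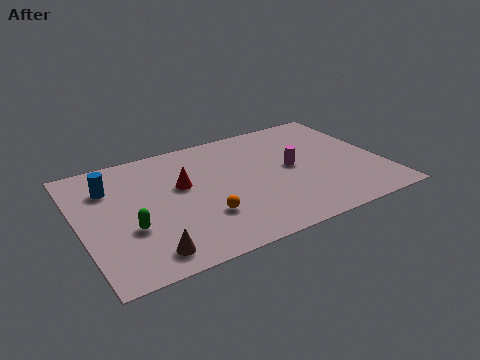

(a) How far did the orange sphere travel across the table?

3.1

The orange sphere moved from about (3.2, 1.3) to (5.9, 2.9), a distance of √(2.7² + 1.6²) ≈ 3.1.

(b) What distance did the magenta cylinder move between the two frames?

3.7

The magenta cylinder moved from about (9.1, 1.7) to (10.7, 5.0), a distance of √(1.6² + 3.3²) ≈ 3.7.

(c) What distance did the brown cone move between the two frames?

1.2

The brown cone moved from about (1.7, 1.3) to (2.9, 1.4), a distance of √(1.2² + 0.1²) ≈ 1.2.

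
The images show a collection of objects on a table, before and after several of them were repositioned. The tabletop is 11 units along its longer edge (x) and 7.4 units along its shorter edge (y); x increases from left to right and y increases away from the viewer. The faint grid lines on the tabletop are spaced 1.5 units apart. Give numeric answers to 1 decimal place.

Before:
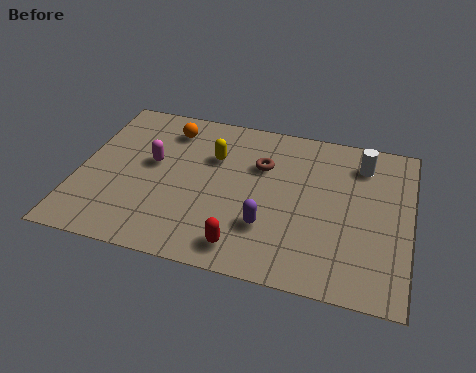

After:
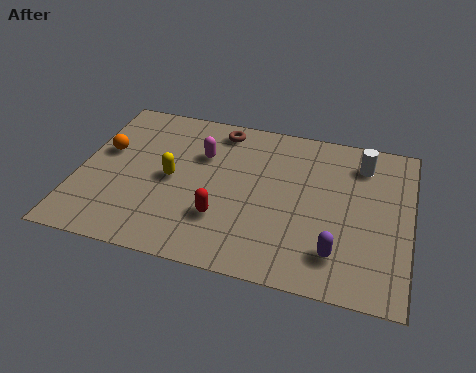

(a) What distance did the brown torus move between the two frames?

2.1

From (6.0, 5.0) to (4.5, 6.4), the brown torus covered √(1.5² + 1.4²) ≈ 2.1 units.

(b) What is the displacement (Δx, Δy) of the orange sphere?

(-2.0, -1.6)

The orange sphere was at about (2.8, 6.0) and moved to about (0.8, 4.4).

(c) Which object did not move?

the white cylinder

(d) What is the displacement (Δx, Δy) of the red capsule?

(-0.8, 1.1)

From the two frames, the red capsule sits at roughly (5.7, 1.1) before and (4.9, 2.2) after.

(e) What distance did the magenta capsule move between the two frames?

1.8

The magenta capsule moved from about (2.4, 4.2) to (4.0, 5.0), a distance of √(1.6² + 0.8²) ≈ 1.8.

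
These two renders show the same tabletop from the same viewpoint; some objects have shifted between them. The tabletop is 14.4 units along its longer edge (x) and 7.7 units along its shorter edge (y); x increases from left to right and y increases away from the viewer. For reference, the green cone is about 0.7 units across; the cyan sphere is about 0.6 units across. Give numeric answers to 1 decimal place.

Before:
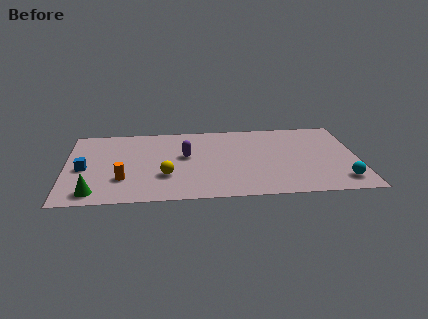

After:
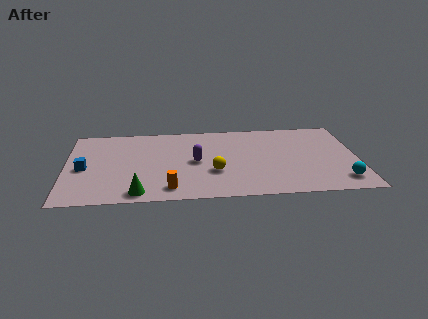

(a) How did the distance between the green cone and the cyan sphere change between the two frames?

-2.2

The distance was about 12.1 in the first image and 9.9 in the second, so they moved 2.2 units closer together.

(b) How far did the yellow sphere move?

2.4

The yellow sphere moved from about (4.9, 2.5) to (7.3, 2.7), a distance of √(2.4² + 0.2²) ≈ 2.4.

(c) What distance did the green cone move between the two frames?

2.2

The green cone moved from about (1.4, 1.1) to (3.6, 0.9), a distance of √(2.2² + 0.2²) ≈ 2.2.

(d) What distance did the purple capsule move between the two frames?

0.8

From (5.9, 4.4) to (6.4, 3.8), the purple capsule covered √(0.5² + 0.6²) ≈ 0.8 units.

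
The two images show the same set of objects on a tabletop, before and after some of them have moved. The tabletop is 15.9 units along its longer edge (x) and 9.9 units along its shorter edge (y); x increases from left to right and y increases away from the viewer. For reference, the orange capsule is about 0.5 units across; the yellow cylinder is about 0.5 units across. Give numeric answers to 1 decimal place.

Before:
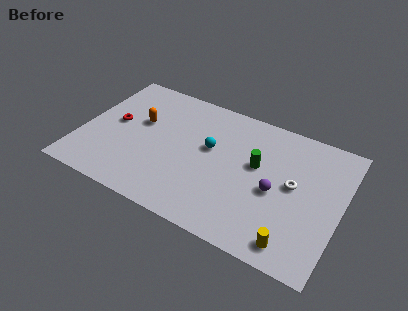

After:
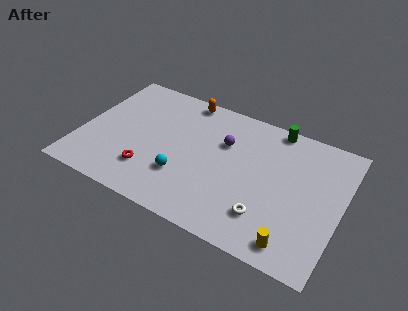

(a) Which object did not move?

the yellow cylinder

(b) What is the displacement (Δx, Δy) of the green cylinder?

(0.7, 3.3)

From the two frames, the green cylinder sits at roughly (10.7, 5.8) before and (11.4, 9.1) after.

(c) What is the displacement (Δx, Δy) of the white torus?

(-1.3, -2.9)

From the two frames, the white torus sits at roughly (13.0, 5.3) before and (11.7, 2.4) after.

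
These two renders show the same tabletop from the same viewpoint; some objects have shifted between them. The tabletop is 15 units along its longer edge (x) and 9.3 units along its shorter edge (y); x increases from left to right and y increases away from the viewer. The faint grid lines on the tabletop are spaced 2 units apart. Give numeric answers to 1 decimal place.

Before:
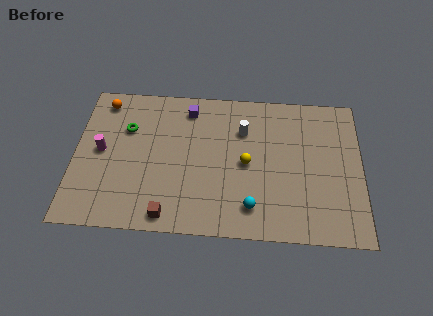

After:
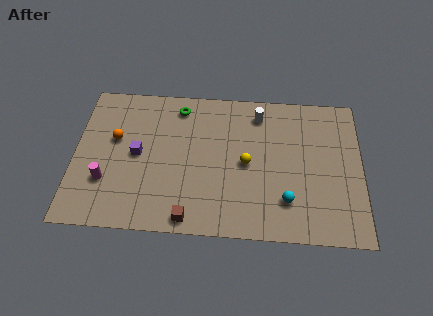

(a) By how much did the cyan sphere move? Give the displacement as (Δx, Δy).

(1.8, 0.5)

The cyan sphere started near (9.3, 1.8) and ended near (11.1, 2.3).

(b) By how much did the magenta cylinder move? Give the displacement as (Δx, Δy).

(0.3, -1.9)

The magenta cylinder started near (1.4, 4.8) and ended near (1.7, 2.9).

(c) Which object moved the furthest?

the purple cube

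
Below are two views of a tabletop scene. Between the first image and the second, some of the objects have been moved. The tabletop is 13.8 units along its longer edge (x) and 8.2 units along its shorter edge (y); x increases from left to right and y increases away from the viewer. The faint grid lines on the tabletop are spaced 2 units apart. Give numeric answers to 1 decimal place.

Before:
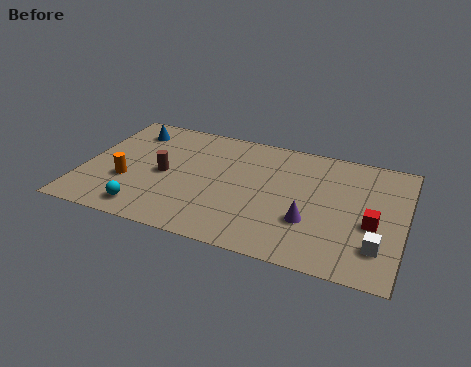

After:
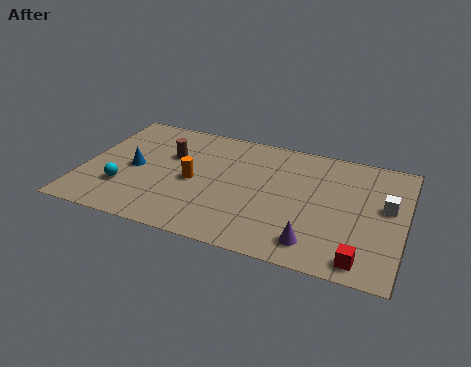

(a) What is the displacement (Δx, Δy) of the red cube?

(-0.3, -2.4)

From the two frames, the red cube sits at roughly (12.5, 3.4) before and (12.2, 1.0) after.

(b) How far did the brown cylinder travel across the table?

1.4

The brown cylinder was near (3.5, 3.9) before and (3.6, 5.3) after, so it travelled √(0.1² + 1.4²) ≈ 1.4 units.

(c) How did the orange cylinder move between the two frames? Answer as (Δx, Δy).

(2.8, 0.9)

The orange cylinder started near (2.0, 2.9) and ended near (4.8, 3.8).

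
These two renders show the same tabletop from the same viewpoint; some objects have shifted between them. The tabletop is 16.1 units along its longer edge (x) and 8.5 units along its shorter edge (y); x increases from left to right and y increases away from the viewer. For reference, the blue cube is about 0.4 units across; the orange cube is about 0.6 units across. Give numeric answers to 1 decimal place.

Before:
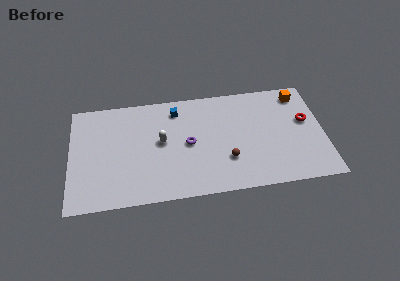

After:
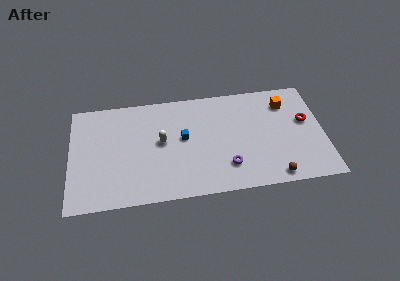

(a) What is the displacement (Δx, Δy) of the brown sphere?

(2.9, -1.7)

The brown sphere started near (9.9, 2.6) and ended near (12.8, 0.9).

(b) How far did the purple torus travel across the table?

3.2

The purple torus was near (7.5, 4.2) before and (9.9, 2.1) after, so it travelled √(2.4² + 2.1²) ≈ 3.2 units.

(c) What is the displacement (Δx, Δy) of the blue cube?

(0.4, -2.3)

The blue cube was at about (6.8, 7.0) and moved to about (7.2, 4.7).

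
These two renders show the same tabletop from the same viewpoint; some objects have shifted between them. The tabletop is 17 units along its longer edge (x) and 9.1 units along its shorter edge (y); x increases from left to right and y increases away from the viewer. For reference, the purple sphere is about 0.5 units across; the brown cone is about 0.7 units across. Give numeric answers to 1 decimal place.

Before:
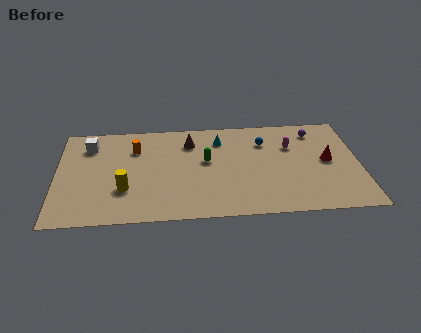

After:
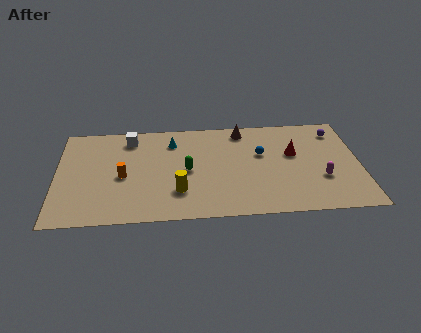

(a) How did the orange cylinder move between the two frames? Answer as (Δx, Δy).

(-0.7, -2.5)

The orange cylinder started near (4.4, 6.6) and ended near (3.7, 4.1).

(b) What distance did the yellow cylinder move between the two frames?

3.0

The yellow cylinder moved from about (3.8, 2.9) to (6.8, 2.5), a distance of √(3.0² + 0.4²) ≈ 3.0.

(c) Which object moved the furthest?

the magenta capsule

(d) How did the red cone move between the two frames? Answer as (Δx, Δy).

(-1.9, 0.8)

From the two frames, the red cone sits at roughly (15.2, 4.7) before and (13.3, 5.5) after.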